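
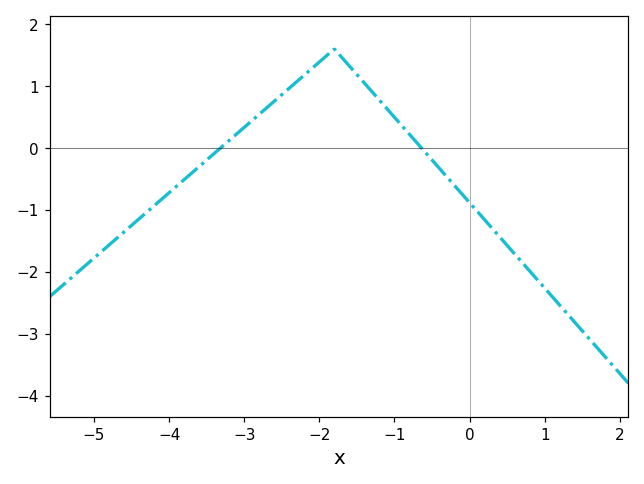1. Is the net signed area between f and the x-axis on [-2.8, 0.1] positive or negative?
positive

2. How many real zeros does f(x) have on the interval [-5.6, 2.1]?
2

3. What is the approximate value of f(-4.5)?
-1.25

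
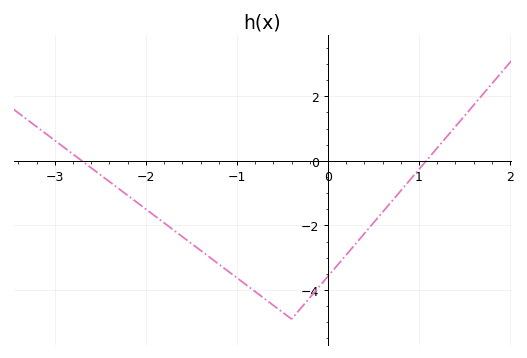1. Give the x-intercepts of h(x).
-2.7, 1.1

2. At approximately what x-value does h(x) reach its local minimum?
-0.4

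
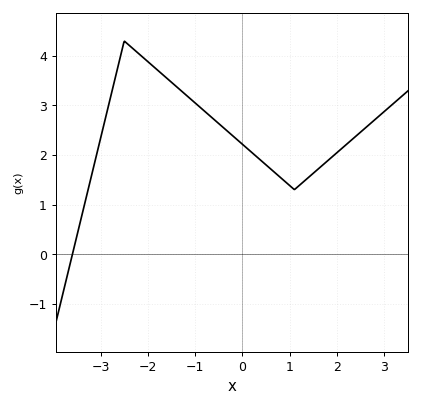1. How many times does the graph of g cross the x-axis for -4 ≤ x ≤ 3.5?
1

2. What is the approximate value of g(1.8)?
1.9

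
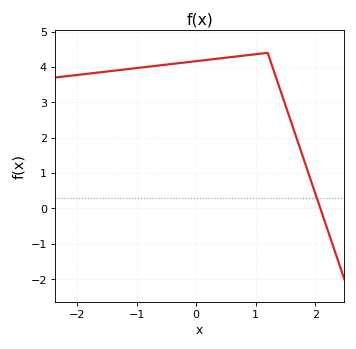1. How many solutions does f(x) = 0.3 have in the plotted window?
1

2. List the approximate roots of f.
2.08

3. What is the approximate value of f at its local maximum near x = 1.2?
4.4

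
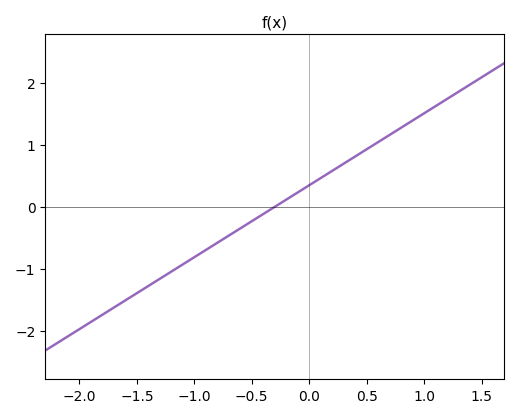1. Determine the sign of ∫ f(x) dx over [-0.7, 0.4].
positive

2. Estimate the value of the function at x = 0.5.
0.9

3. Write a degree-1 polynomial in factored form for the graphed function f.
y = 1.16(x + 0.3)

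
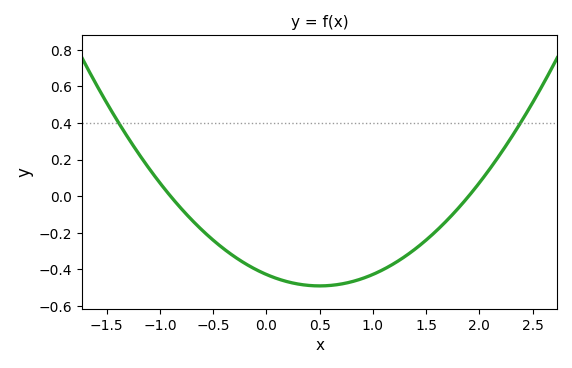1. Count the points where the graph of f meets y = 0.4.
2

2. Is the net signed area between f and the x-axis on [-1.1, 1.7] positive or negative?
negative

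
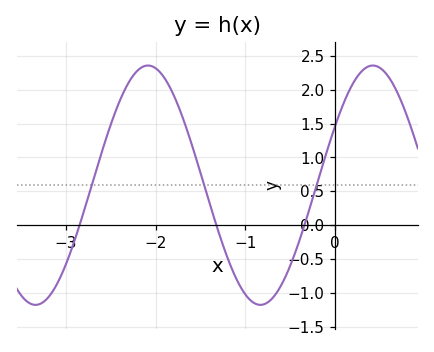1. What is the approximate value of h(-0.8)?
-1.17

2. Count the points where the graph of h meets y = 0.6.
3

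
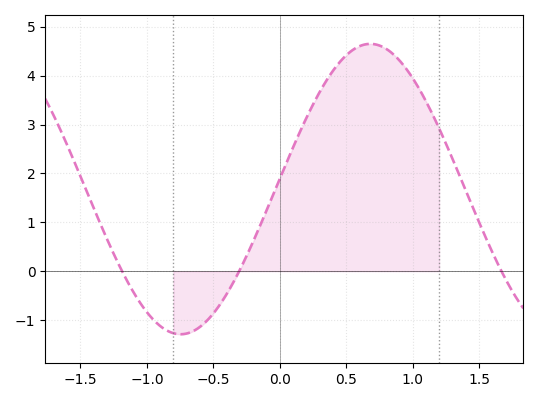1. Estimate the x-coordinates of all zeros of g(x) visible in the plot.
-1.19, -0.305, 1.67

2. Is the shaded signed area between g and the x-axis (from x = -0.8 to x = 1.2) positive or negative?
positive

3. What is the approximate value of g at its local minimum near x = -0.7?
-1.29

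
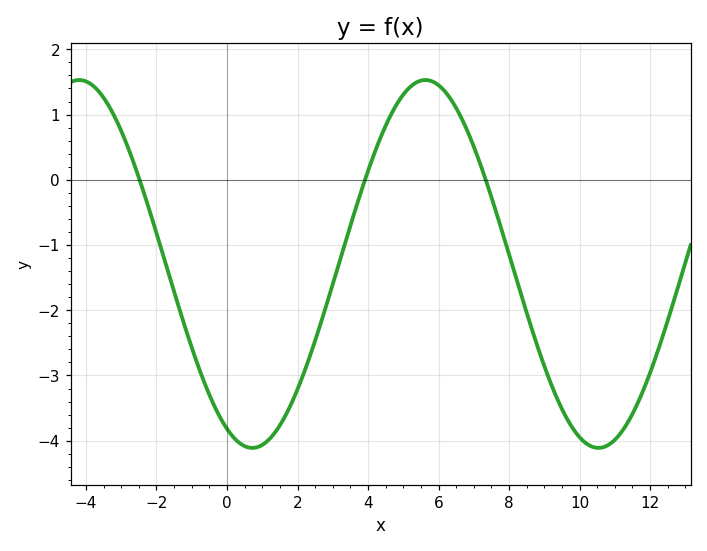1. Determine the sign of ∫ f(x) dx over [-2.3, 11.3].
negative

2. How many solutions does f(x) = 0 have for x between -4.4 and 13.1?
3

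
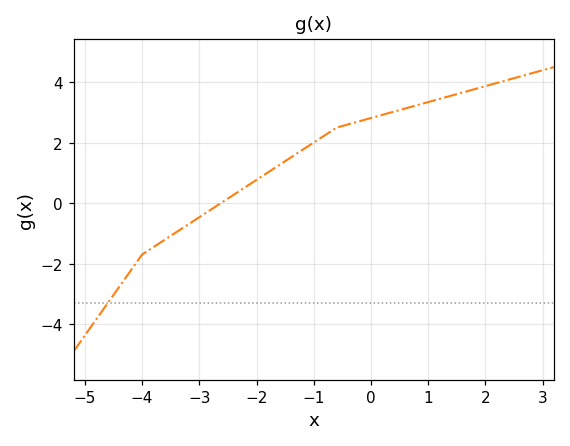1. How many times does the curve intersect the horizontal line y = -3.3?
1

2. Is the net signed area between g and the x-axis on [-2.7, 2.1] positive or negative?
positive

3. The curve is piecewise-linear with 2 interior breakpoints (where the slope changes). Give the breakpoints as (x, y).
(-4, -1.7); (-0.6, 2.5)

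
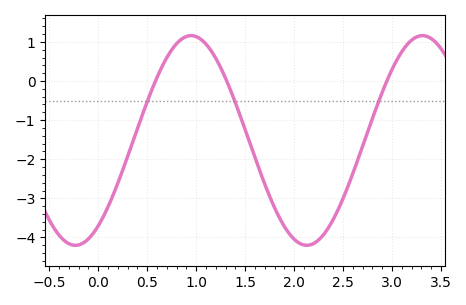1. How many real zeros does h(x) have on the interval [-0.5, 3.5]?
3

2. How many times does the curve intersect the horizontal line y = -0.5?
3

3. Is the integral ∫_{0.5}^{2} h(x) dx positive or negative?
negative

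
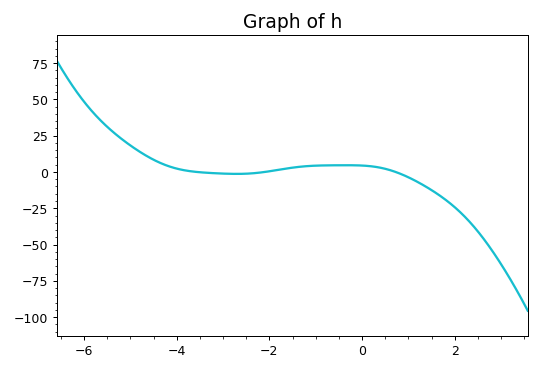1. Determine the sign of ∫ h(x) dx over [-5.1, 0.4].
positive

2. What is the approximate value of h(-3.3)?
0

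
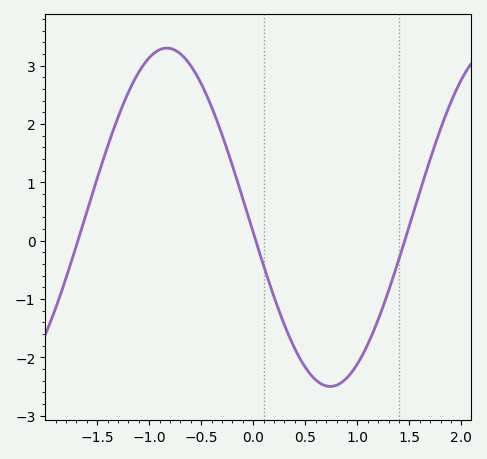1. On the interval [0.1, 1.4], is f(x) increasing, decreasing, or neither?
neither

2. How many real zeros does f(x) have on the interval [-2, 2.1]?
3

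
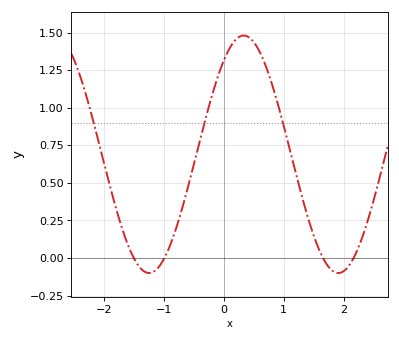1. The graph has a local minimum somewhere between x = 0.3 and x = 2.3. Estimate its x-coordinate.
1.91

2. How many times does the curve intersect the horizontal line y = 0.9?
3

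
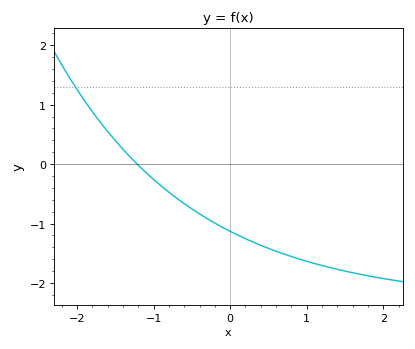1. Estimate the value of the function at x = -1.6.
0.5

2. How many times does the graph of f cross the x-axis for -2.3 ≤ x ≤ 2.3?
1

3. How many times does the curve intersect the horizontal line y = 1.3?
1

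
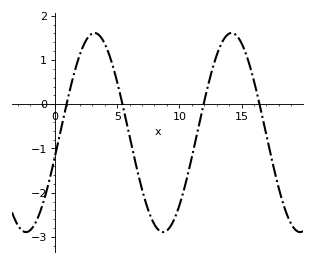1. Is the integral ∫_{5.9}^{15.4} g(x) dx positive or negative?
negative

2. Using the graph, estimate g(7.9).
-2.7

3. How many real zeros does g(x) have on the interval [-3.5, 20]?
4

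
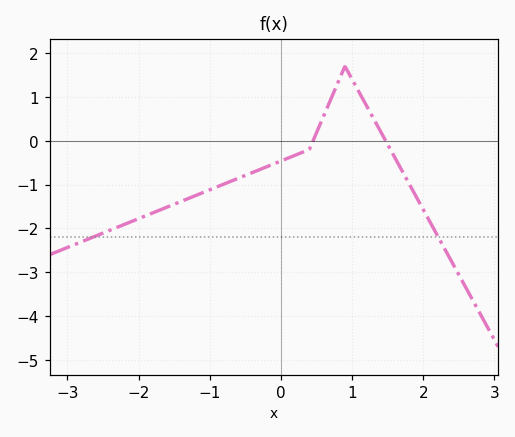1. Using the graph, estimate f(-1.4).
-1.4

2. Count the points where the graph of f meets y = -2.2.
2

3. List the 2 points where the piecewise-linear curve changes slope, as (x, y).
(0.4, -0.2); (0.9, 1.7)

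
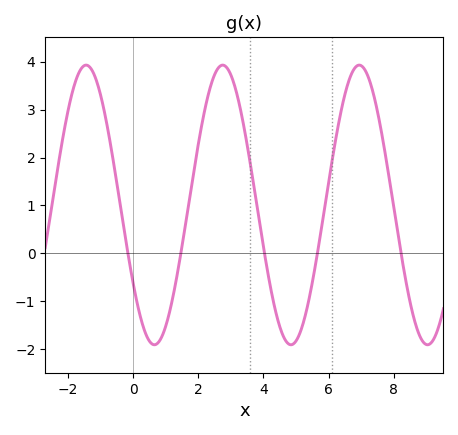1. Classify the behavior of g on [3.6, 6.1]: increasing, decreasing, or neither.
neither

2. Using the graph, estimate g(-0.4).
1.04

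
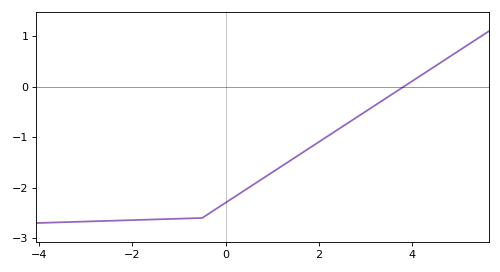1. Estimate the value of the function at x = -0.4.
-2.5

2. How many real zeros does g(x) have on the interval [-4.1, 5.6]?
1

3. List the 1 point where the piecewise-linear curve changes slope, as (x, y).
(-0.5, -2.6)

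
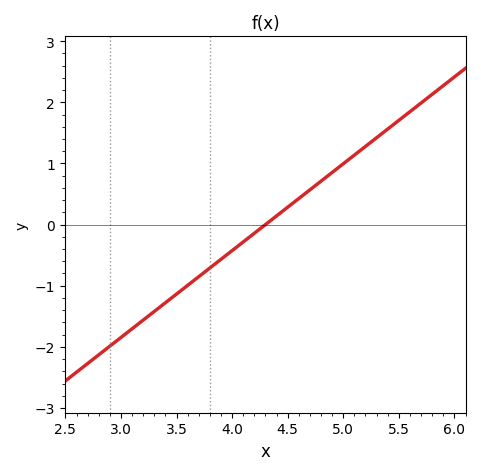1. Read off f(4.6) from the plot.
0.426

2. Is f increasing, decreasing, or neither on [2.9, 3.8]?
increasing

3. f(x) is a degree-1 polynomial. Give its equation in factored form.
y = 1.42(x - 4.3)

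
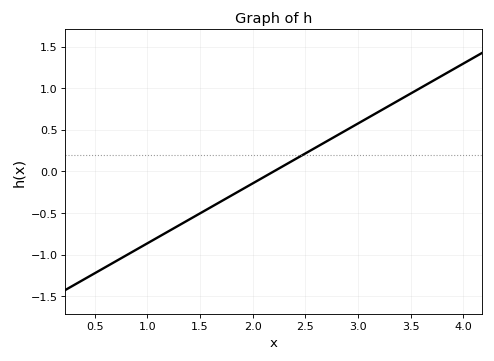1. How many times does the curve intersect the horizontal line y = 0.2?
1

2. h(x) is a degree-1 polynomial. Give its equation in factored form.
y = 0.72(x - 2.2)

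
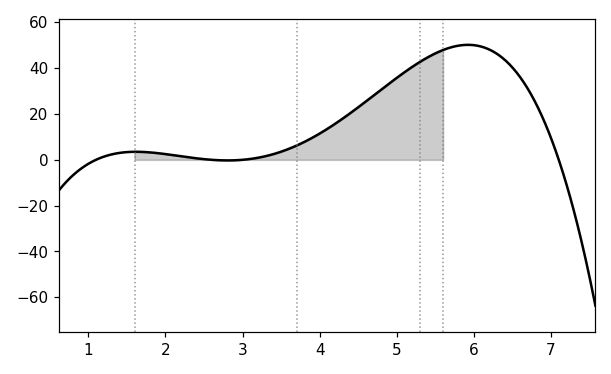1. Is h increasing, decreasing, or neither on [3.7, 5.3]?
increasing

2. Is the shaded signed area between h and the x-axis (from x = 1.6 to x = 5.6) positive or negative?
positive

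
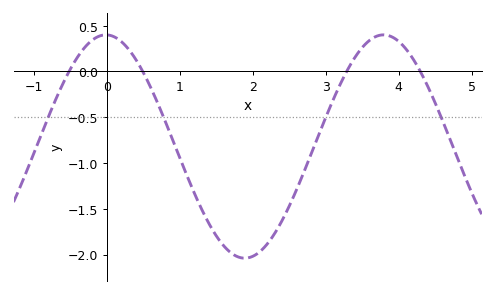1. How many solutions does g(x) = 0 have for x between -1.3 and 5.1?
4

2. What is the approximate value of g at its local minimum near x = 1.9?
-2.05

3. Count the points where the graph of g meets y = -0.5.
4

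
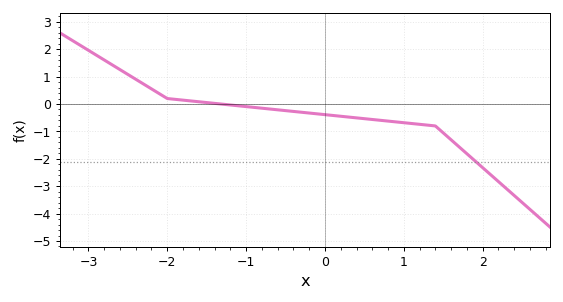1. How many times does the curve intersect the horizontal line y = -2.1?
1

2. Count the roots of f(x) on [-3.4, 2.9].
1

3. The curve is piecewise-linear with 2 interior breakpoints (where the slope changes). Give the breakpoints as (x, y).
(-2, 0.2); (1.4, -0.8)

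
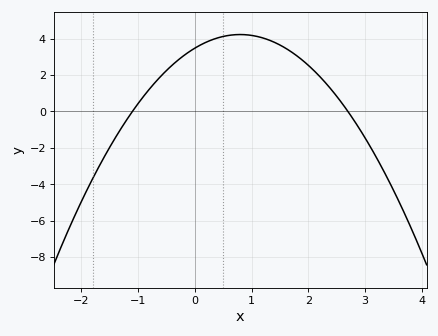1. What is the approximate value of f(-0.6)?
2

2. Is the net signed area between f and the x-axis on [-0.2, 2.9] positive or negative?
positive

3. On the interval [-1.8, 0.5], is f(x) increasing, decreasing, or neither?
increasing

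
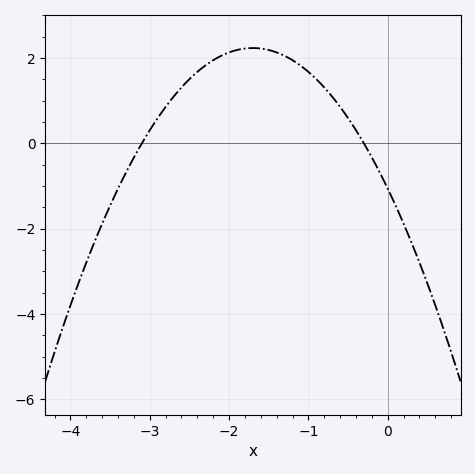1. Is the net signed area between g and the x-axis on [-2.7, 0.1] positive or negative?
positive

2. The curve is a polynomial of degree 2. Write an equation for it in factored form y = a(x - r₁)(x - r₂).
y = -1.14(x + 3.1)(x + 0.3)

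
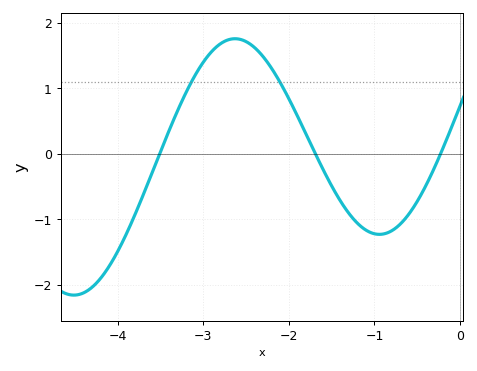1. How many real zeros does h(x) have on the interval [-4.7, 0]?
3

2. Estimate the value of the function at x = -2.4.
1.6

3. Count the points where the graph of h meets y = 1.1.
2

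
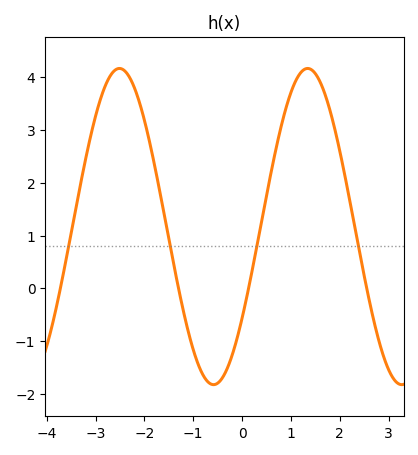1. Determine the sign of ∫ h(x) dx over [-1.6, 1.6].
positive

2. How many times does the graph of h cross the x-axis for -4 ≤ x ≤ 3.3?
4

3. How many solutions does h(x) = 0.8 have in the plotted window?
4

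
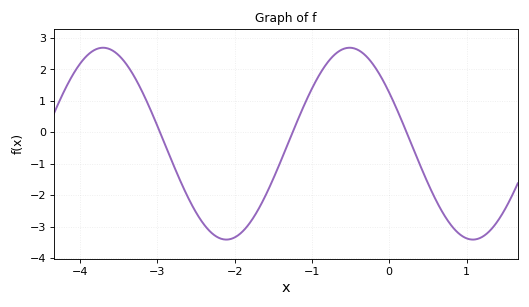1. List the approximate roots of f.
-3, -1.2, 0.2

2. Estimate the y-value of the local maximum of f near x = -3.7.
2.7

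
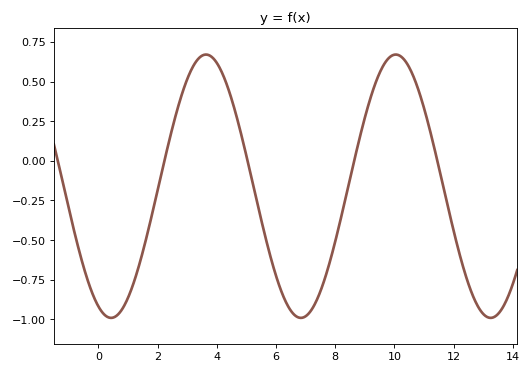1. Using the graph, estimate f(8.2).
-0.36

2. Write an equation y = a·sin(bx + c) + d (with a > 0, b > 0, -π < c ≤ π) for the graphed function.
y = 0.83sin(0.98x - 2) - 0.16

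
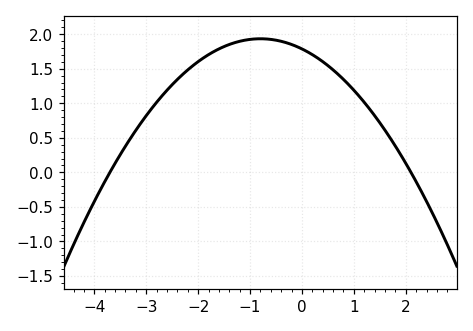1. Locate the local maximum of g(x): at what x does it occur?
-0.8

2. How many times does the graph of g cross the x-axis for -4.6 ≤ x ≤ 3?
2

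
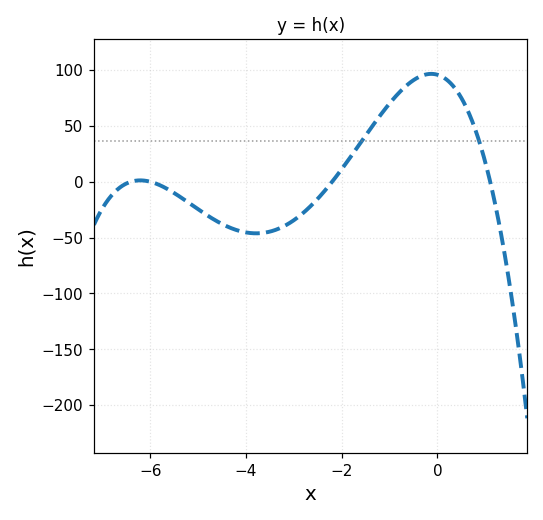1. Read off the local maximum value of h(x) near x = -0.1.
96.5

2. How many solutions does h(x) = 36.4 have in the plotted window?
2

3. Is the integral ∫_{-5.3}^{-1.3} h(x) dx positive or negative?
negative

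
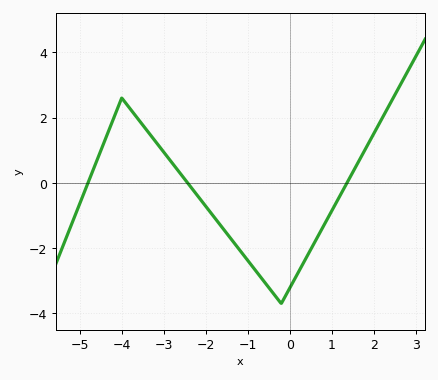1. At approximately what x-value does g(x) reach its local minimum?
-0.2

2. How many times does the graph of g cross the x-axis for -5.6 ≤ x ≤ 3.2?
3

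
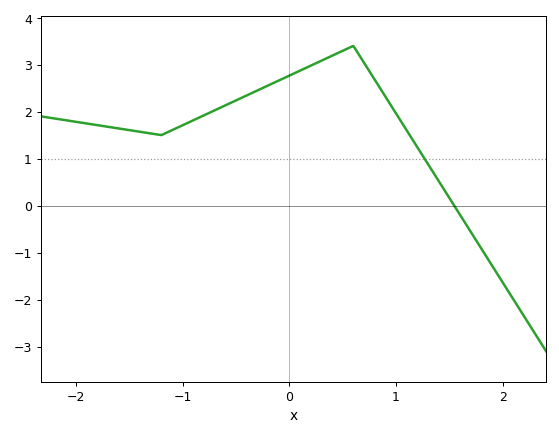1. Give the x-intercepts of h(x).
1.5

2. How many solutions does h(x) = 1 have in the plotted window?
1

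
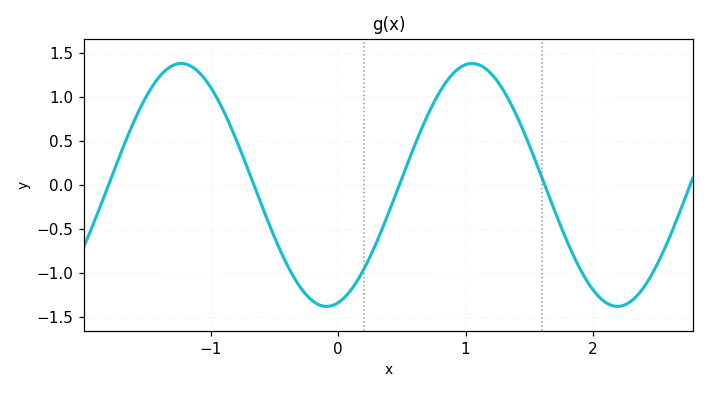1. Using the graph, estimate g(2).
-1.2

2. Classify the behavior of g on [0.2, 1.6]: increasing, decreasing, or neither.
neither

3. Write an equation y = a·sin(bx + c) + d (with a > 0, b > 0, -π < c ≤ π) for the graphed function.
y = 1.38sin(2.8x - 1.3) + 0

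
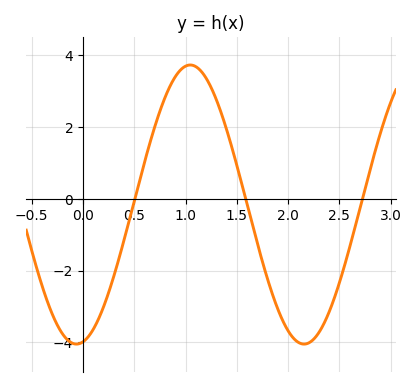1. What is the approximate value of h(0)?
-4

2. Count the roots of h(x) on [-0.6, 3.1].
3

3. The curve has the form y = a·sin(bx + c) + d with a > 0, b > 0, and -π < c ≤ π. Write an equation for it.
y = 3.89sin(2.8x - 1.4) - 0.16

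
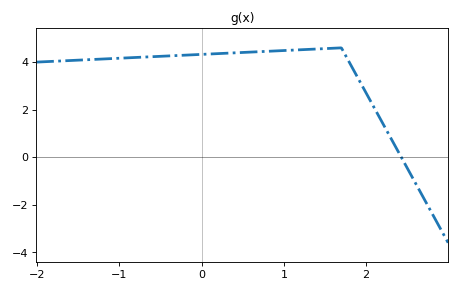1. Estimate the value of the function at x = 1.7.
4.6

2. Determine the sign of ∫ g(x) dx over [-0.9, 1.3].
positive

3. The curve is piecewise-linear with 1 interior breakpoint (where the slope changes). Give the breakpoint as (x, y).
(1.7, 4.6)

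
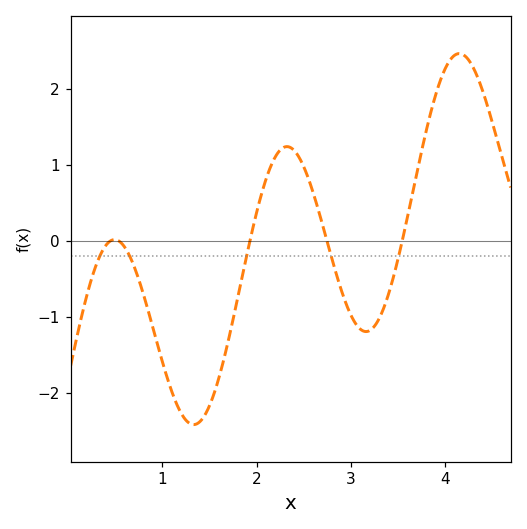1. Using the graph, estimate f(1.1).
-2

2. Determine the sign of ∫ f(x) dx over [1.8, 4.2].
positive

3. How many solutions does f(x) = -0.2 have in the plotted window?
5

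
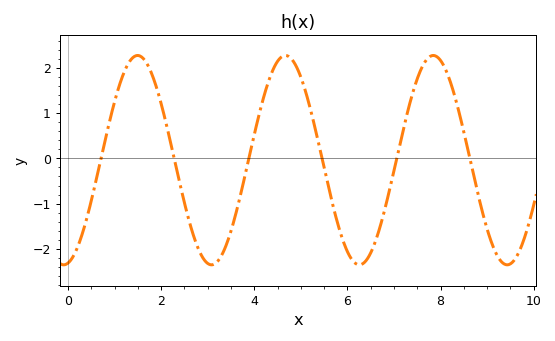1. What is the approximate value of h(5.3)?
0.7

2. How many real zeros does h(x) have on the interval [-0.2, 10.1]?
6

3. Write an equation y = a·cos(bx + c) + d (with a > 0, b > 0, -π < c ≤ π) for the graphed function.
y = 2.31cos(2x - 3) - 0.04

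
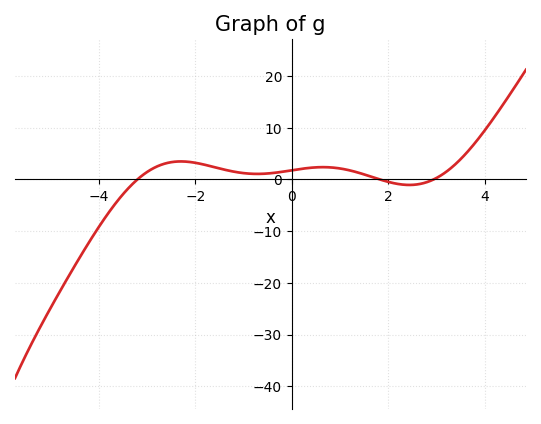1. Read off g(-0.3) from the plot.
1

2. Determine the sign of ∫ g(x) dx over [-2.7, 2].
positive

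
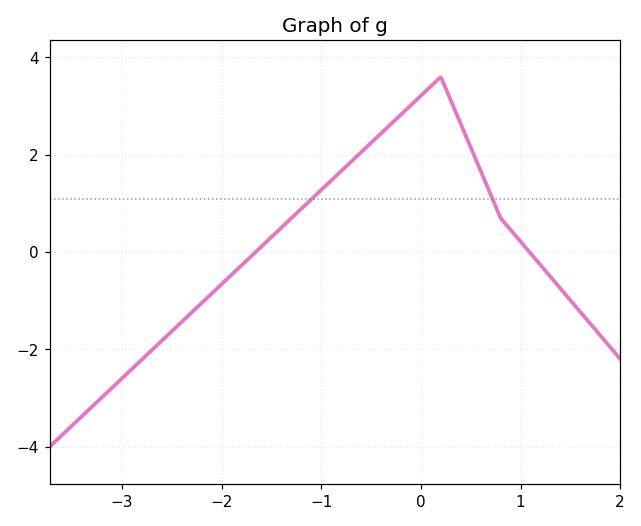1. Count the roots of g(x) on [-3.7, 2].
2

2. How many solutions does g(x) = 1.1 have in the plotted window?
2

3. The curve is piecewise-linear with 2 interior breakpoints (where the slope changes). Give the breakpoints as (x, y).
(0.2, 3.6); (0.8, 0.7)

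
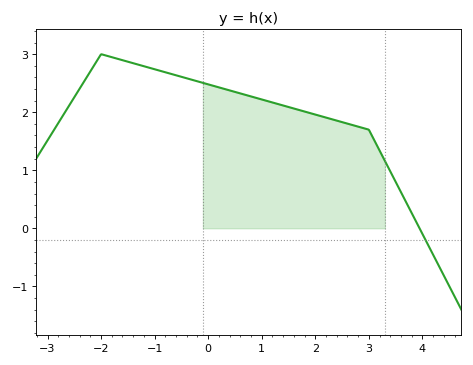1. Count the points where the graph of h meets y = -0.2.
1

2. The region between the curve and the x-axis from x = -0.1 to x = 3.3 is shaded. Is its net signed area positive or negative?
positive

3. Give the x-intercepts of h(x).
3.95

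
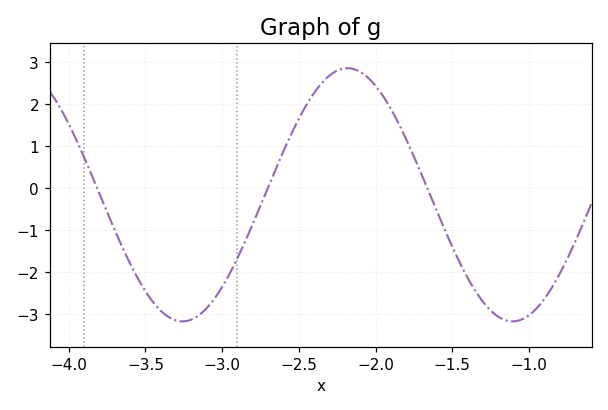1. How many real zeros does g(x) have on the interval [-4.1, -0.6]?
3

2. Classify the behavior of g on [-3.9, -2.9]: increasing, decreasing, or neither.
neither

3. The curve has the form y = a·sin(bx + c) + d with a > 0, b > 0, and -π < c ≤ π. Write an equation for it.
y = 3.01sin(2.92x + 1.66) - 0.16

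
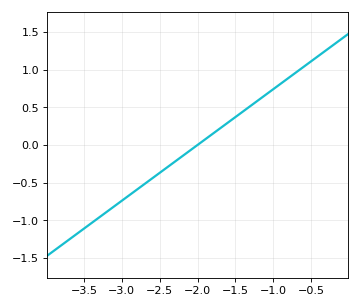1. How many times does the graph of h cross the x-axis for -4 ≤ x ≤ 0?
1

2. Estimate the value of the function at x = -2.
0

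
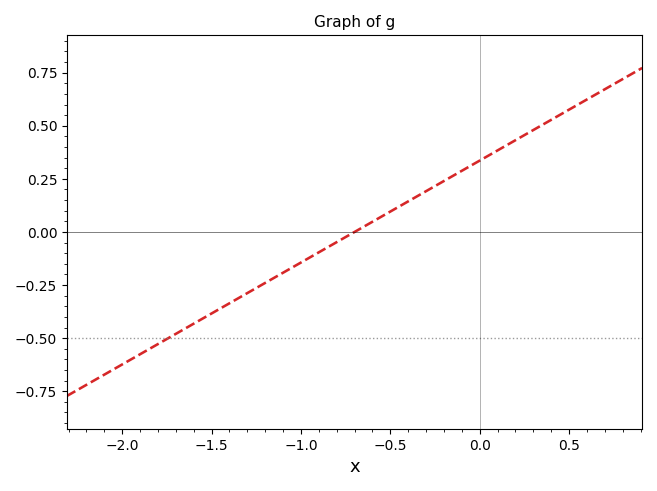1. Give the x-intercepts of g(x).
-0.7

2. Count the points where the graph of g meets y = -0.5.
1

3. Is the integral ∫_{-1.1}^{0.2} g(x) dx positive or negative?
positive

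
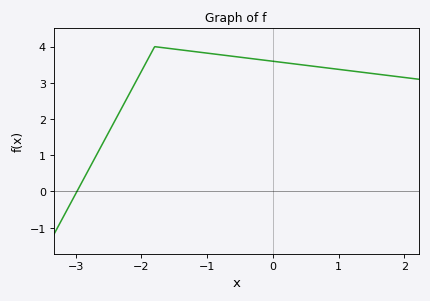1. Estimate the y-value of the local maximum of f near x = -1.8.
4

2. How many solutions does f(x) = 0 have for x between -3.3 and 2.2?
1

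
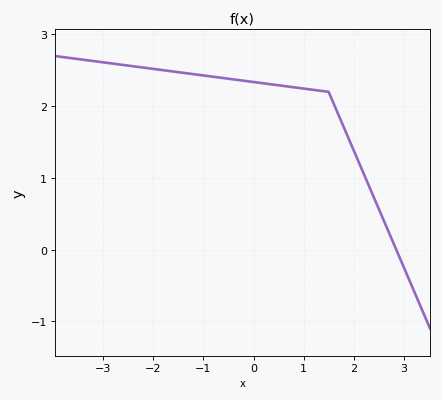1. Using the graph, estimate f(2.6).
0.408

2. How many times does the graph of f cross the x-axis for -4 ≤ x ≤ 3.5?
1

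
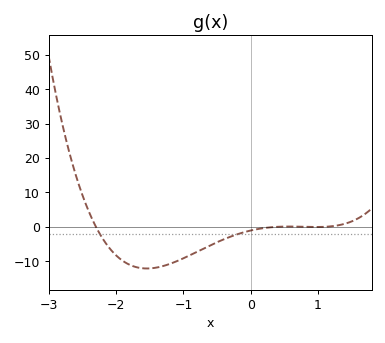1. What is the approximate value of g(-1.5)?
-12.1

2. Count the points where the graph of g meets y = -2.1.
2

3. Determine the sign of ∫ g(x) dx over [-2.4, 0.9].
negative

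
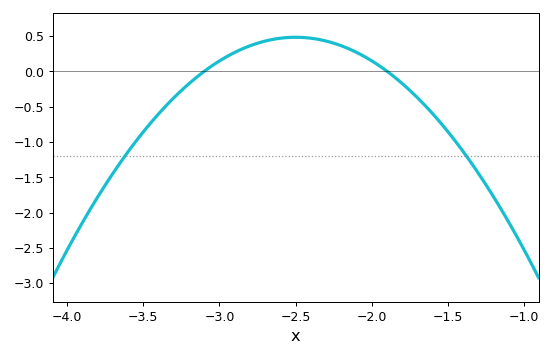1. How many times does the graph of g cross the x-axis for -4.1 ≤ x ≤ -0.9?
2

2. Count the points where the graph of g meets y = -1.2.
2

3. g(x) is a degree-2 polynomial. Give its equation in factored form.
y = -1.34(x + 3.1)(x + 1.9)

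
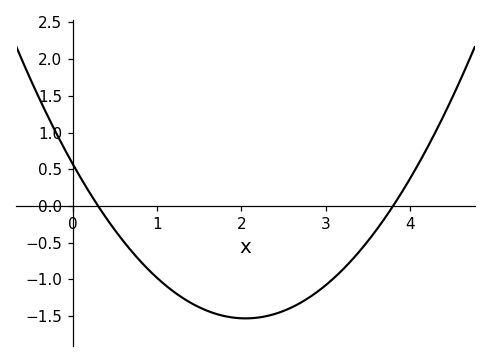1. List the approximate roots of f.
0.3, 3.8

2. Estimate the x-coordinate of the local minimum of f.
2.05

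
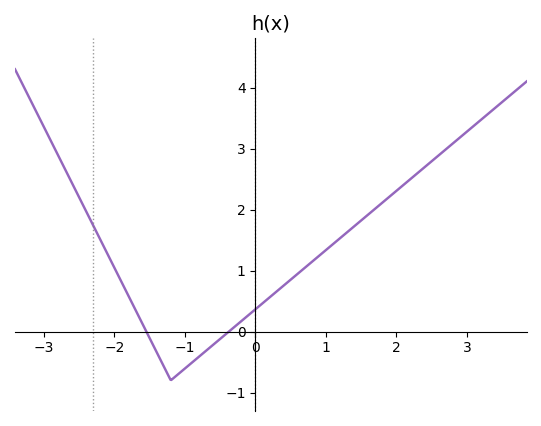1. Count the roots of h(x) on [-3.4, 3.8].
2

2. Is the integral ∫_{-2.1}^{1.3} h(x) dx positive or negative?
positive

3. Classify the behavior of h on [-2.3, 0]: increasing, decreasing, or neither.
neither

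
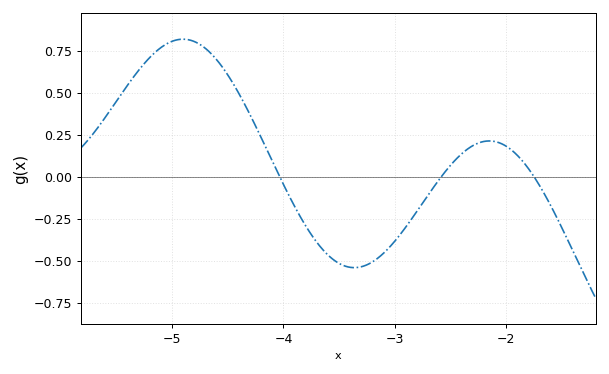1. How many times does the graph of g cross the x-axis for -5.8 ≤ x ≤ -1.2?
3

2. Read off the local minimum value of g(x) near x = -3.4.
-0.54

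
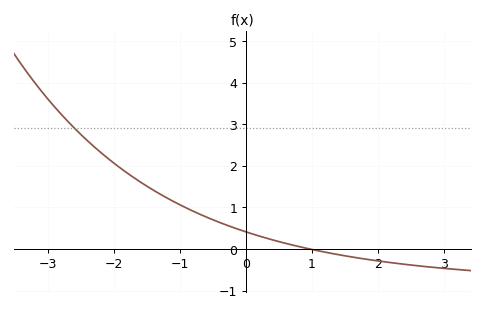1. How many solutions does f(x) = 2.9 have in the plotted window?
1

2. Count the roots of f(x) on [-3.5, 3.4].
1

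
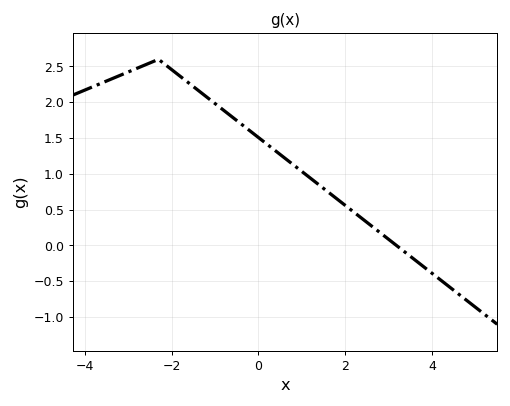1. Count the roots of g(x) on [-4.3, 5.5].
1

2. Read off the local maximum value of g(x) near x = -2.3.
2.6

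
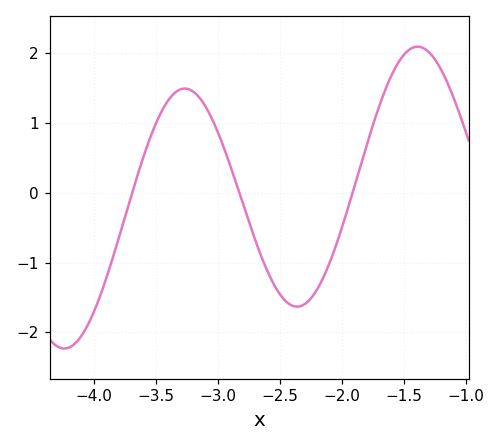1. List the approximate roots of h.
-3.69, -2.83, -1.91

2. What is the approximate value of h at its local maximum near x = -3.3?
1.49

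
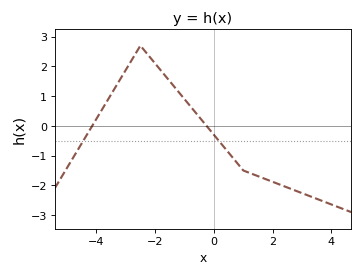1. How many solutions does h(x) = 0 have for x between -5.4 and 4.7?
2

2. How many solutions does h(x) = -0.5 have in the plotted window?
2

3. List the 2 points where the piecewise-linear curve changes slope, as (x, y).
(-2.5, 2.7); (1, -1.5)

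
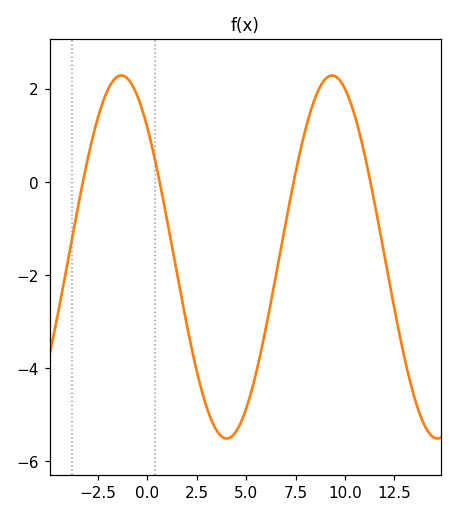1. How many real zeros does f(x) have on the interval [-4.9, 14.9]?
4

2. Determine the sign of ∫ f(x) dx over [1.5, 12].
negative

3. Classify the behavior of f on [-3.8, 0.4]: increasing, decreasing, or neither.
neither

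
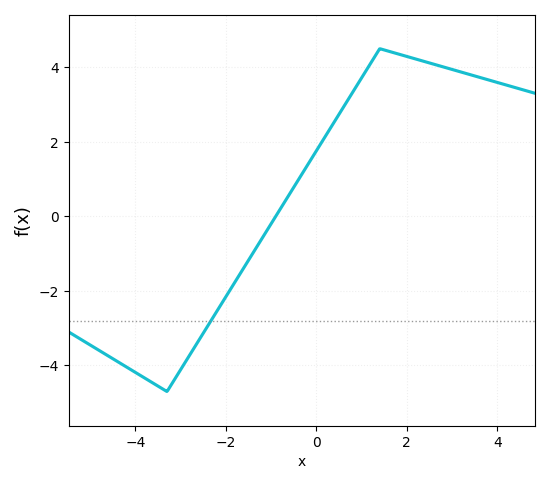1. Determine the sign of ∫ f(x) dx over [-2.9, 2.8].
positive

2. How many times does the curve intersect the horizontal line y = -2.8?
1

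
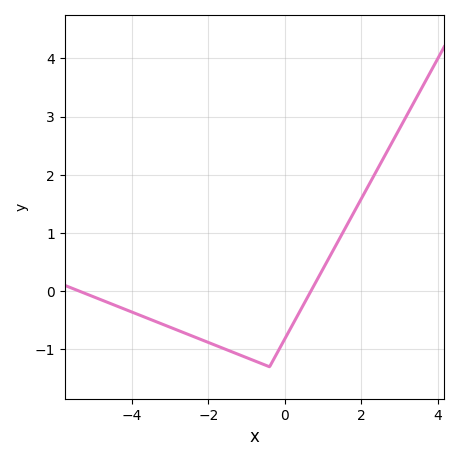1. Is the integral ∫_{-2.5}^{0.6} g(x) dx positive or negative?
negative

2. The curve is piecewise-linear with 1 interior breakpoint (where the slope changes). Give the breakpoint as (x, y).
(-0.4, -1.3)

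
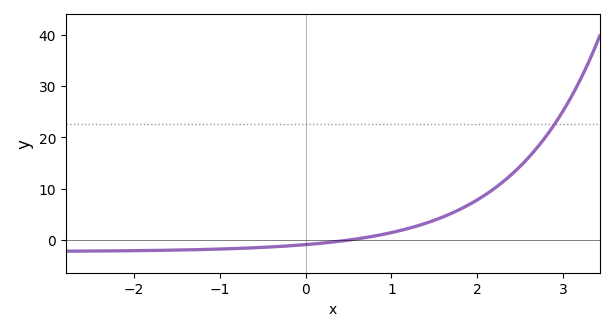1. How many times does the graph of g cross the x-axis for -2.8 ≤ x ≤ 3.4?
1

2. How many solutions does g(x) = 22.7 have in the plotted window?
1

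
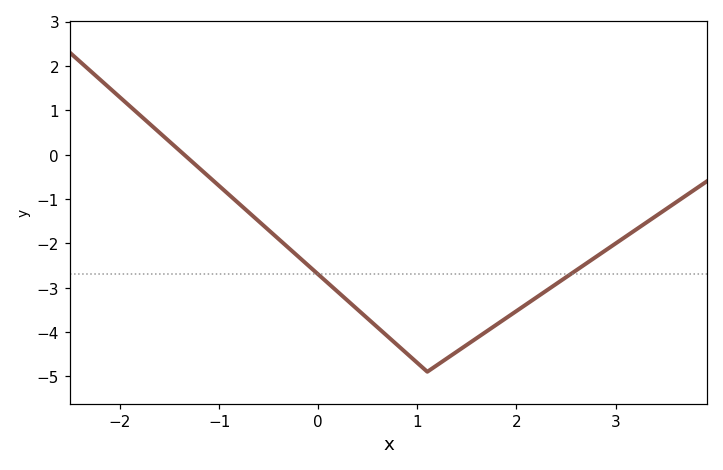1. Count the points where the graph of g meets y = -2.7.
2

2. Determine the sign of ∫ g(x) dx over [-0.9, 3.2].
negative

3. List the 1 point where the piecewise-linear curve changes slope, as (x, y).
(1.1, -4.9)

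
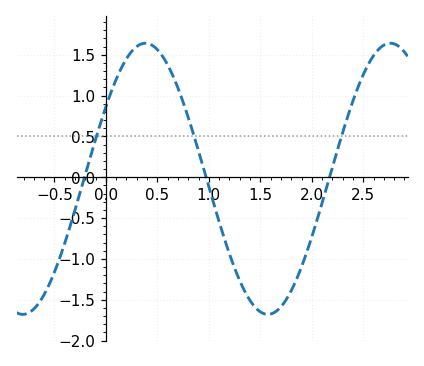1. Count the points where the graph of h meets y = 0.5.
3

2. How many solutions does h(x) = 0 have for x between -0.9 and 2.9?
3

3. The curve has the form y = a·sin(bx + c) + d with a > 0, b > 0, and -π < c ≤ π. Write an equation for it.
y = 1.66sin(2.6x + 0.56) - 0.02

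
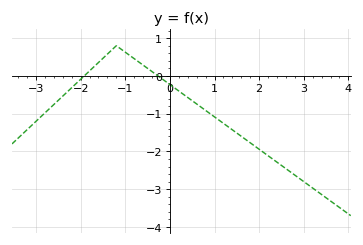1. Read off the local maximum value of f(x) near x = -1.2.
0.8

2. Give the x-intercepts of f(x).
-1.92, -0.266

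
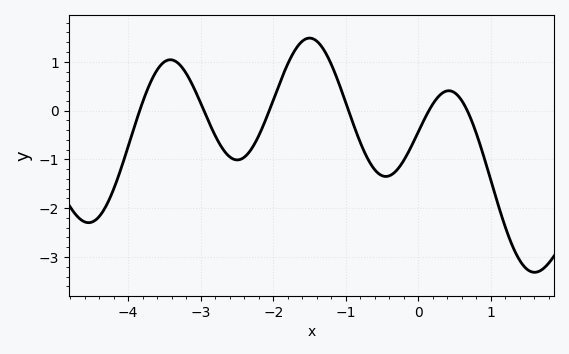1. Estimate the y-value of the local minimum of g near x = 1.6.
-3.3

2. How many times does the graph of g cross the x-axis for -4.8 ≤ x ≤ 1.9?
6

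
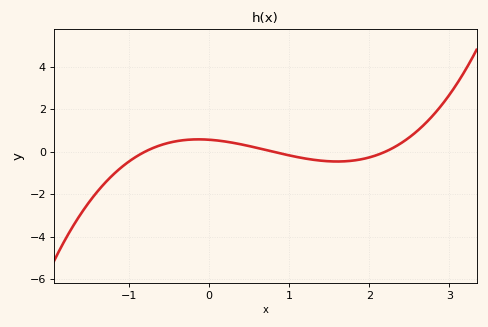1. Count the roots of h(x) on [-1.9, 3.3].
3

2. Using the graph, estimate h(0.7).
0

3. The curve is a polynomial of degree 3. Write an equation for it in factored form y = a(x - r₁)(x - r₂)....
y = 0.4(x + 0.8)(x - 0.8)(x - 2.2)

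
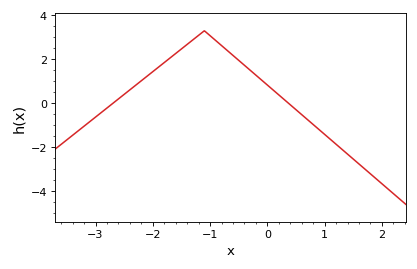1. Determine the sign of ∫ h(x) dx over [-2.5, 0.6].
positive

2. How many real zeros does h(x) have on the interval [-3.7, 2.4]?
2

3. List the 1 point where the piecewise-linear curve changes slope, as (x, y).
(-1.1, 3.3)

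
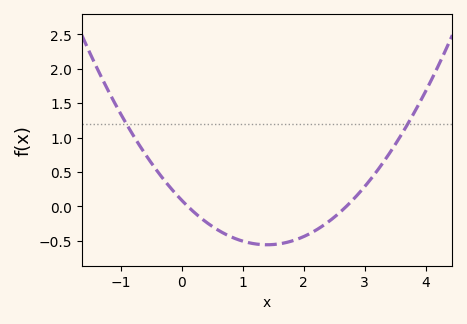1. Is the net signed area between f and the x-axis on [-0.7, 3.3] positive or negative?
negative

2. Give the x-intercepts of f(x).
0.1, 2.7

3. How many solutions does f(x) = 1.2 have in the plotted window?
2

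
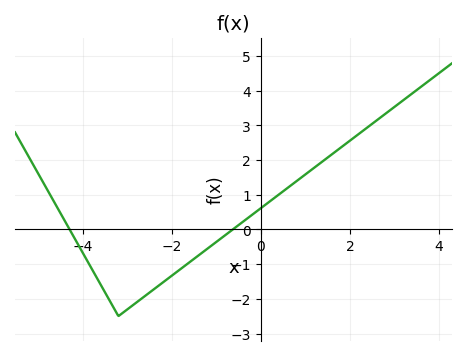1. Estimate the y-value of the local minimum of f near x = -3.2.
-2.5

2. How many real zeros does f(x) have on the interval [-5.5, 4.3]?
2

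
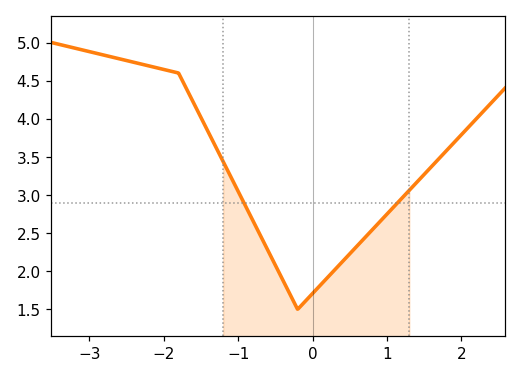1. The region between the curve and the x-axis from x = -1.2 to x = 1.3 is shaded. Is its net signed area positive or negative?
positive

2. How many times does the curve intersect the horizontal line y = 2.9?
2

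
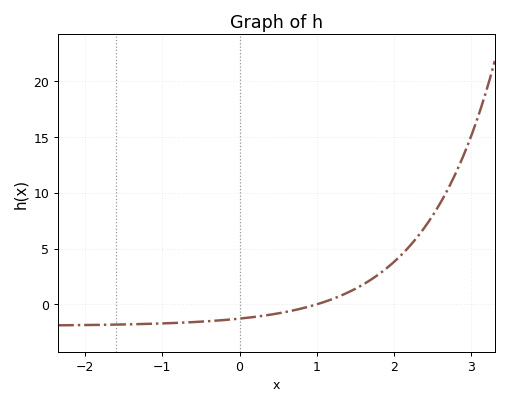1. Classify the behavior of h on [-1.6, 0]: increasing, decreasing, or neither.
increasing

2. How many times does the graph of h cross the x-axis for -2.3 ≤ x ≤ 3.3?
1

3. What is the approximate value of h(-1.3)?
-2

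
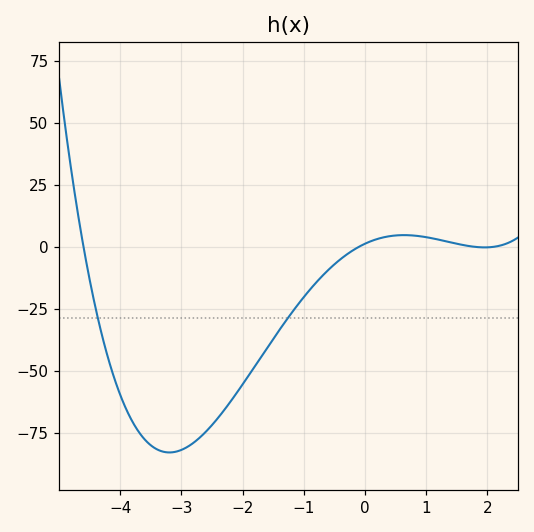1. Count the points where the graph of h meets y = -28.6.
2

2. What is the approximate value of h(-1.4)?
-34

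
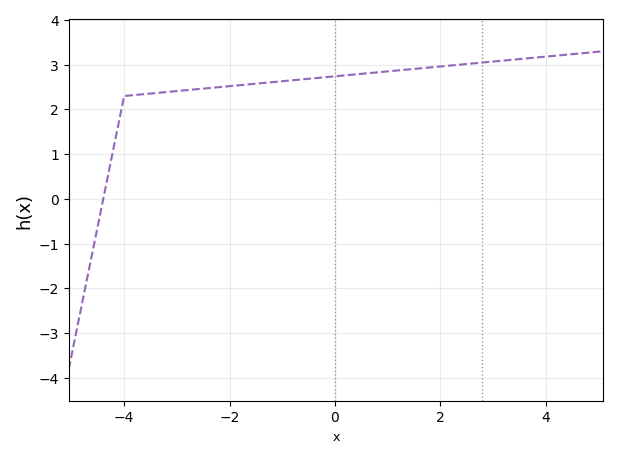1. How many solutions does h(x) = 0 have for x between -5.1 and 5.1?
1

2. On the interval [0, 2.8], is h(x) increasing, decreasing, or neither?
increasing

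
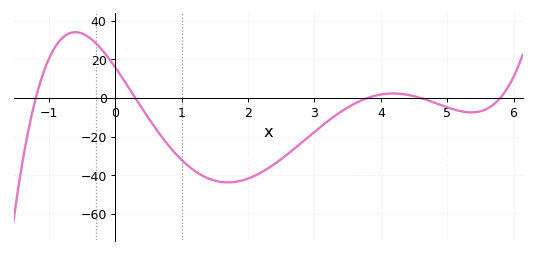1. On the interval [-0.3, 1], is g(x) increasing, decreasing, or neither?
decreasing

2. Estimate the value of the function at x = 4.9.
-3.58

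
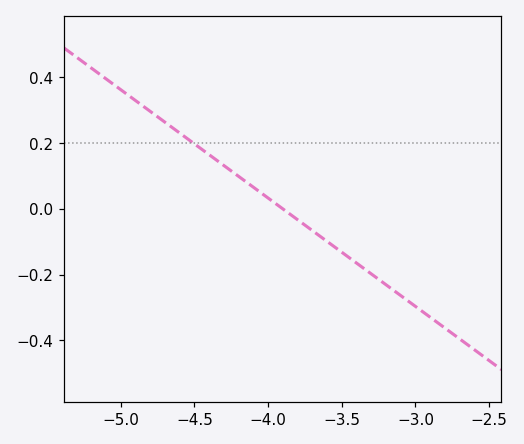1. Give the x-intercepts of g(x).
-3.9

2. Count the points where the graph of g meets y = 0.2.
1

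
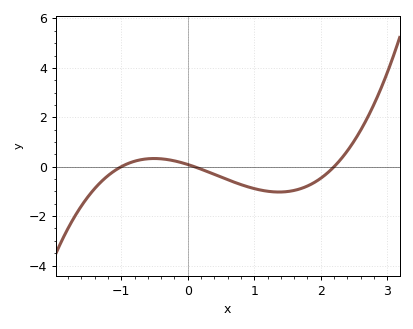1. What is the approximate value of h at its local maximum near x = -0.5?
0.4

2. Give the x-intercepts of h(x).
-1, 0.1, 2.2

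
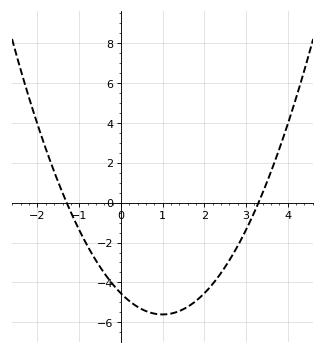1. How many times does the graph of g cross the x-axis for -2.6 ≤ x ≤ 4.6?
2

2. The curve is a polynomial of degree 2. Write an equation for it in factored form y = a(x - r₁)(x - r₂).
y = 1.06(x + 1.3)(x - 3.3)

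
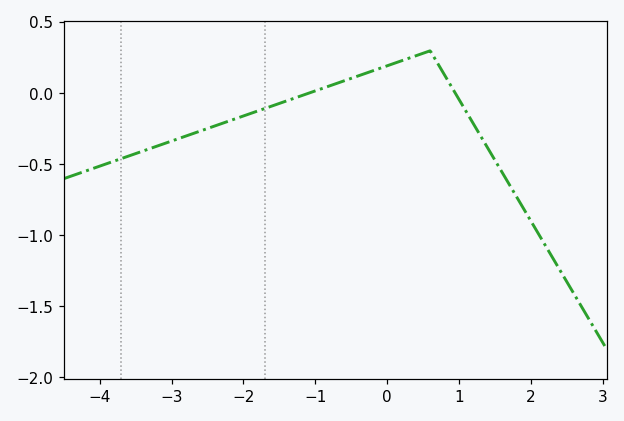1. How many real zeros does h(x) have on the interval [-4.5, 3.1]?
2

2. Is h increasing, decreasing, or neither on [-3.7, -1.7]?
increasing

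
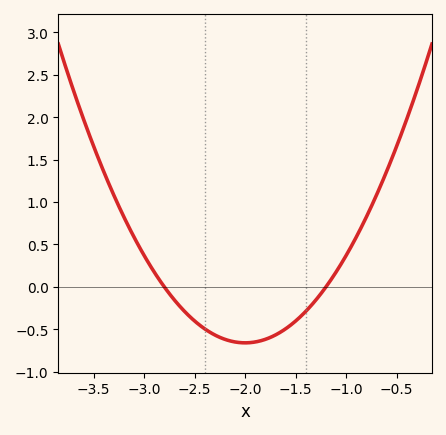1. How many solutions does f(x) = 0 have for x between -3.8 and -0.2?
2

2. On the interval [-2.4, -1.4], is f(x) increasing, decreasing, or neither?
neither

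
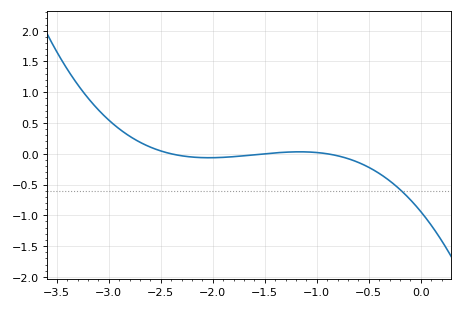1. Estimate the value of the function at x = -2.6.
0.1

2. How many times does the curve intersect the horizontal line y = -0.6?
1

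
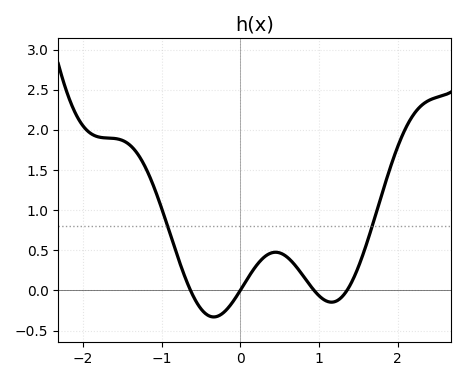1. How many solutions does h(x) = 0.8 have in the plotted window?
2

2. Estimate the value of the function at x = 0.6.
0.412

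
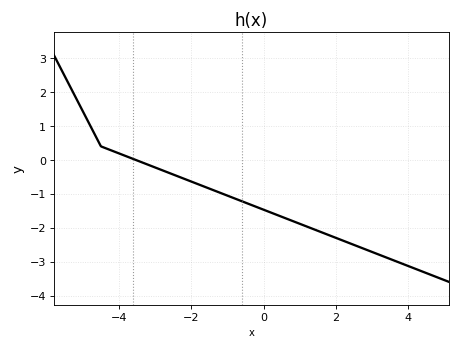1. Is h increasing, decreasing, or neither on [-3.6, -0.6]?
decreasing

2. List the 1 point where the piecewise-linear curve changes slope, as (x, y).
(-4.5, 0.4)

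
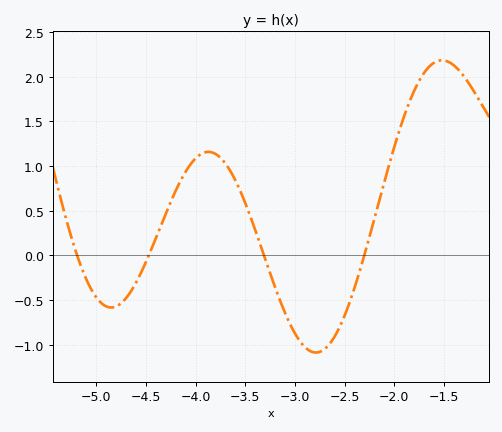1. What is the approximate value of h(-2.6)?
-0.908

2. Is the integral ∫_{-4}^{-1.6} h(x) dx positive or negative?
positive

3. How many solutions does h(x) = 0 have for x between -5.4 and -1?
4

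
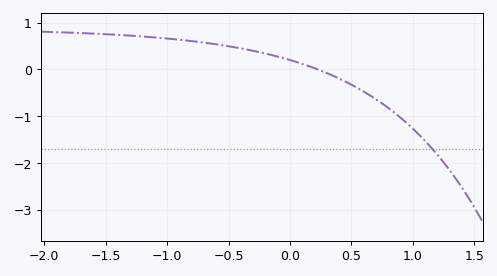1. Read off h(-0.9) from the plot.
0.6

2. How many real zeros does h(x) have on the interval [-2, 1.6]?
1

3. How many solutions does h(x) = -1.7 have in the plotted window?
1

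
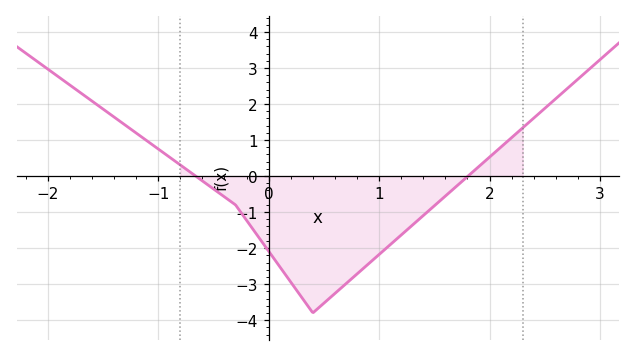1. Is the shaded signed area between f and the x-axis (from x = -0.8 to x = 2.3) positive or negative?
negative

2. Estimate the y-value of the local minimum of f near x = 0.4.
-3.8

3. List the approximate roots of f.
-0.661, 1.81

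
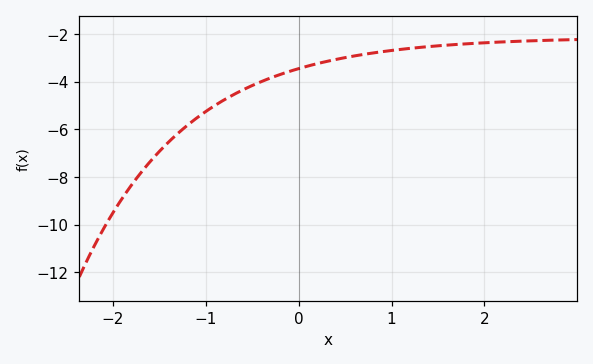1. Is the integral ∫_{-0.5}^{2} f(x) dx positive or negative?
negative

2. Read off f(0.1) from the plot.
-3.4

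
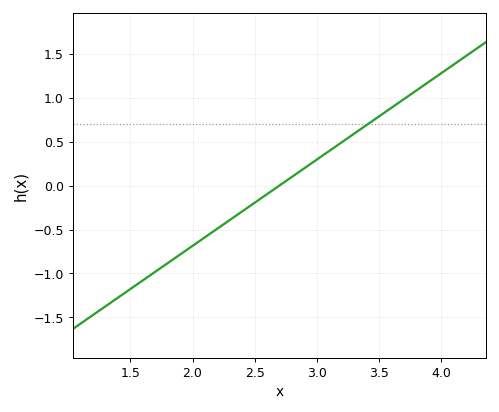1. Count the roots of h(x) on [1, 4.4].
1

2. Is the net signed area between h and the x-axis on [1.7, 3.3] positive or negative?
negative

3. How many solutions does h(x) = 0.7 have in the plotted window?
1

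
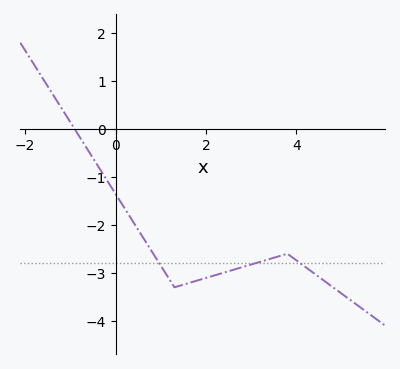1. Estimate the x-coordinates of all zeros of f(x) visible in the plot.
-1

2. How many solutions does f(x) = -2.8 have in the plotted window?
3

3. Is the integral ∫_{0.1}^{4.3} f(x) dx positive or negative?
negative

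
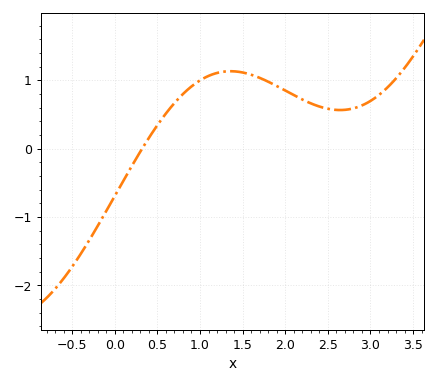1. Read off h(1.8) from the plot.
0.979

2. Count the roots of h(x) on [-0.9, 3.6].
1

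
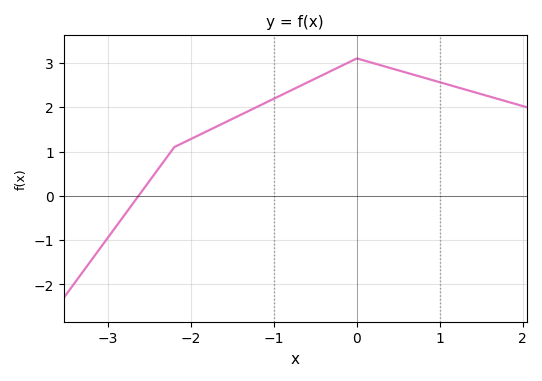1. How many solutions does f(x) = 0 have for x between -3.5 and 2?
1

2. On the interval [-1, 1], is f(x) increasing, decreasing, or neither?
neither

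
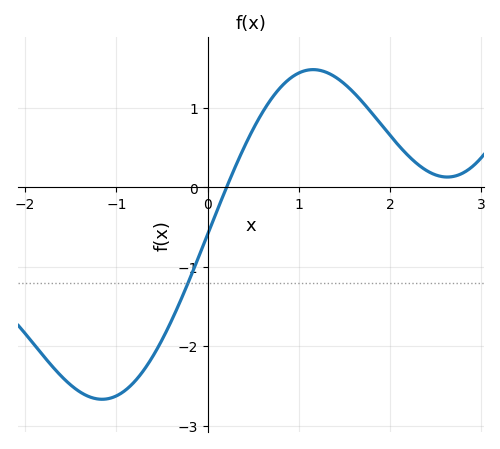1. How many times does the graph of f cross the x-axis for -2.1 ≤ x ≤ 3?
1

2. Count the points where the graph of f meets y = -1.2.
1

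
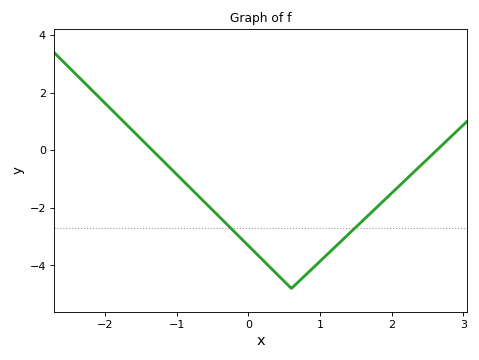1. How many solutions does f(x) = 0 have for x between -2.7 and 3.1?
2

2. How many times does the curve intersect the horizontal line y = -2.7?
2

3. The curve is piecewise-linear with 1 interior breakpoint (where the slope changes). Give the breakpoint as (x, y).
(0.6, -4.8)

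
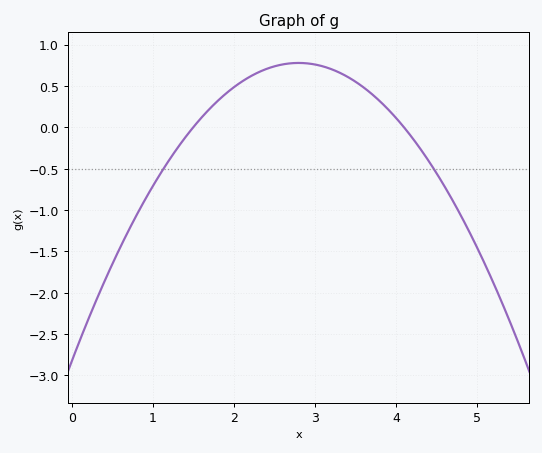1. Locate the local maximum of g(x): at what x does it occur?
2.8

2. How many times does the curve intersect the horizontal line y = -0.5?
2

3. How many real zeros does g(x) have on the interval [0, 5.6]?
2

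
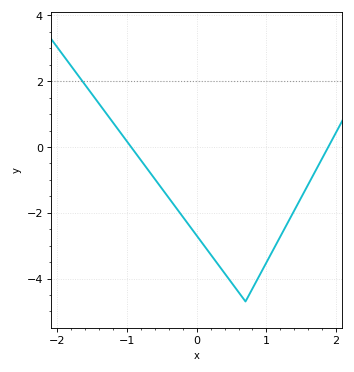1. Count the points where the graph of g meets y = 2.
1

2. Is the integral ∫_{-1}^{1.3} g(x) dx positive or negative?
negative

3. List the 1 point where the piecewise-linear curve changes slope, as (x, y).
(0.7, -4.7)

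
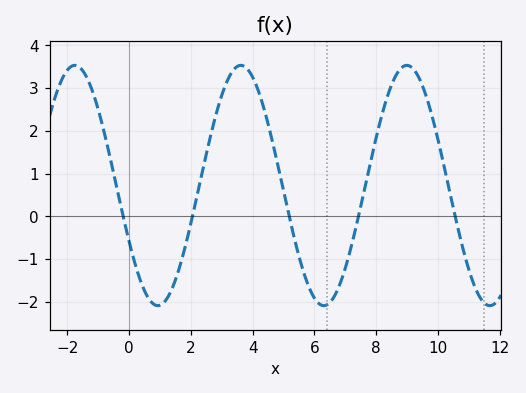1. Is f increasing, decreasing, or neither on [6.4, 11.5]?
neither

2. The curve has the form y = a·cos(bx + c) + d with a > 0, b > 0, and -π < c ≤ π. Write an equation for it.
y = 2.81cos(1.2x + 2) + 0.72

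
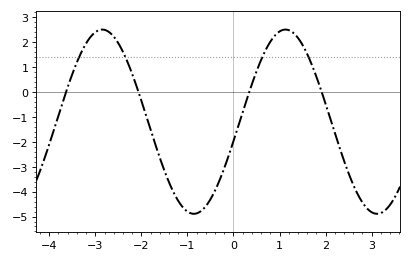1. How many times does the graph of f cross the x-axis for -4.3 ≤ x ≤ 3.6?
4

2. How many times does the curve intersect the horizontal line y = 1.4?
4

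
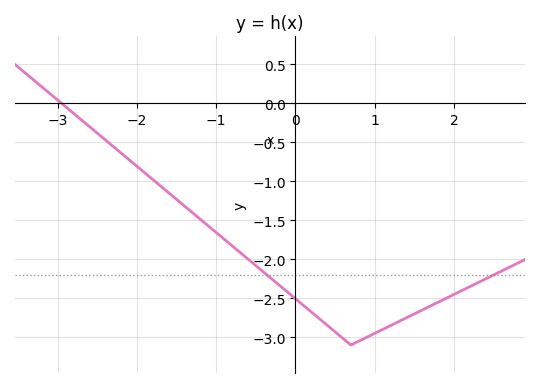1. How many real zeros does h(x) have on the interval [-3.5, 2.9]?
1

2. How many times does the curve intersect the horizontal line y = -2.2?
2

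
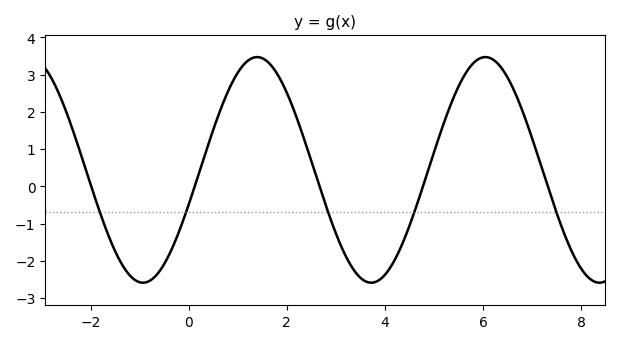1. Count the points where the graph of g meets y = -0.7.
5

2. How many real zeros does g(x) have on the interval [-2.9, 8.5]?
5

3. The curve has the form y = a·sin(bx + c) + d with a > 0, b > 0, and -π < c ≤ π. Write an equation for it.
y = 3.03sin(1.4x - 0.31) + 0.44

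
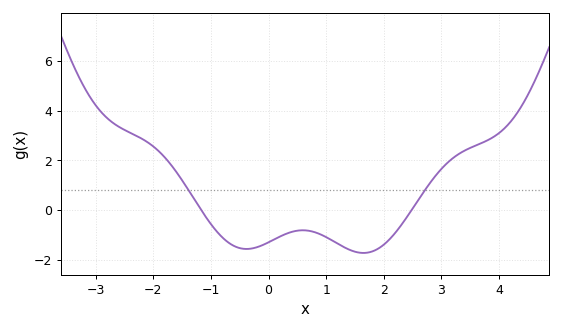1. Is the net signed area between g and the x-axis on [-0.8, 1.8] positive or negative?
negative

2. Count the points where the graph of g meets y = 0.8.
2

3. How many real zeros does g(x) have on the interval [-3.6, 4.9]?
2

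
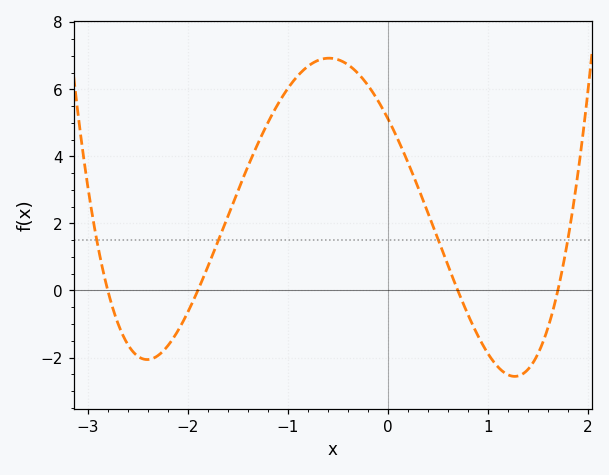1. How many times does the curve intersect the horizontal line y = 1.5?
4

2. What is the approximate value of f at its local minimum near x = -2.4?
-2.06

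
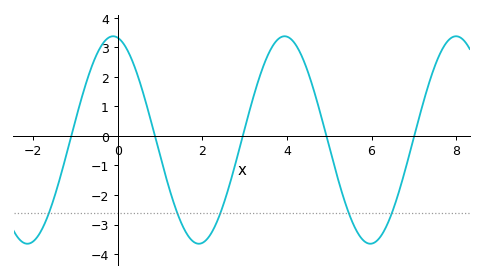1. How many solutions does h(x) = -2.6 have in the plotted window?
5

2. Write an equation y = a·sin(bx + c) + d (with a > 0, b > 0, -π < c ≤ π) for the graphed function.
y = 3.51sin(1.6x + 1.7) - 0.14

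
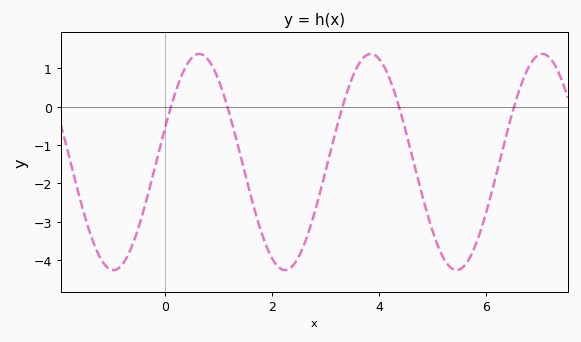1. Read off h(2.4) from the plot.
-4.12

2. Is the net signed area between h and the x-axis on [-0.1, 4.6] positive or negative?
negative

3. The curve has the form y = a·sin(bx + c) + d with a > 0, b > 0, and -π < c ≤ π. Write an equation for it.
y = 2.82sin(1.96x + 0.322) - 1.44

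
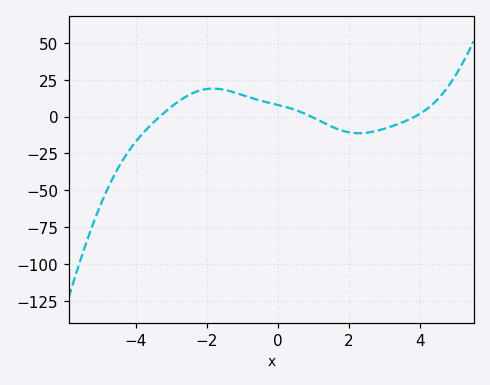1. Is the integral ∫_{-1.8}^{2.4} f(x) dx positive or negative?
positive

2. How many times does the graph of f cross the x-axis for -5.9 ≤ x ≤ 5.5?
3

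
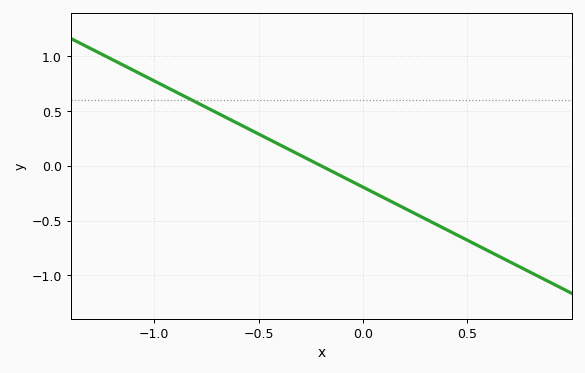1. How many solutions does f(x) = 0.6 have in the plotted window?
1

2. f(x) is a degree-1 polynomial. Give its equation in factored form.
y = -0.97(x + 0.2)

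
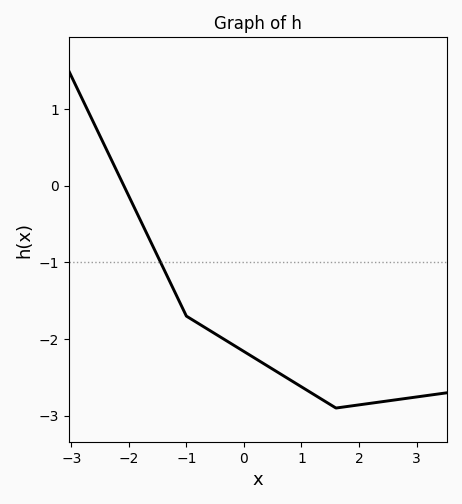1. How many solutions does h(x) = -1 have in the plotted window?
1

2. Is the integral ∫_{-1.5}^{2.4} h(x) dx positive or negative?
negative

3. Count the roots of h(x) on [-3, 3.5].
1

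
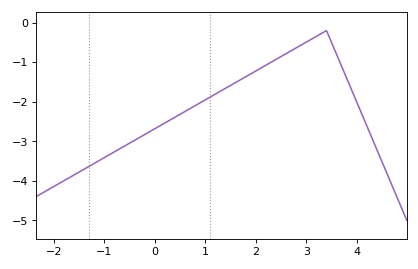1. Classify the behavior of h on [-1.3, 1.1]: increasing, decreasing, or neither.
increasing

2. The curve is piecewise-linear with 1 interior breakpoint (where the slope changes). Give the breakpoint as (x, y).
(3.4, -0.2)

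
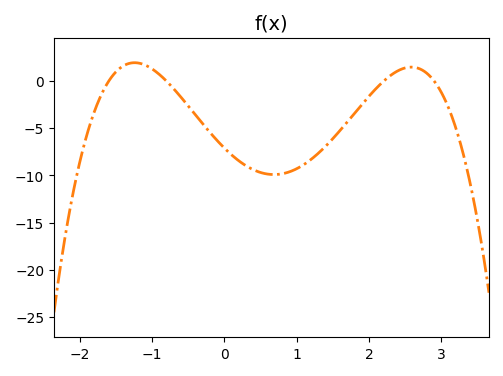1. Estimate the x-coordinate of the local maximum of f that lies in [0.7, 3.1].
2.6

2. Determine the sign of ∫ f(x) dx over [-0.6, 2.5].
negative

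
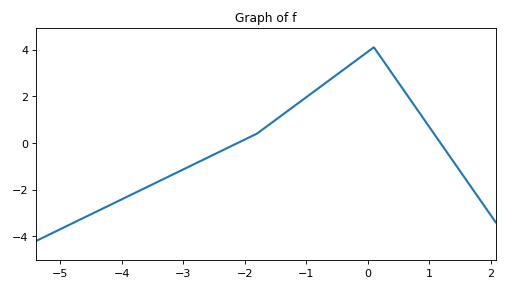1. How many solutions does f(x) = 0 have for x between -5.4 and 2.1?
2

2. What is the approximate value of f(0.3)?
3.4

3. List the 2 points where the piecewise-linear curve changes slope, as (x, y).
(-1.8, 0.4); (0.1, 4.1)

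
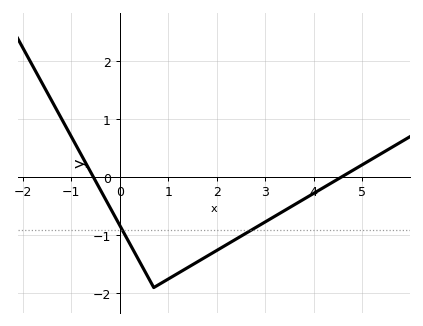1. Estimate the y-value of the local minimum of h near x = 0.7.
-1.9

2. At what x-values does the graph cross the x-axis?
-0.54, 4.56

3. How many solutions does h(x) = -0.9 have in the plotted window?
2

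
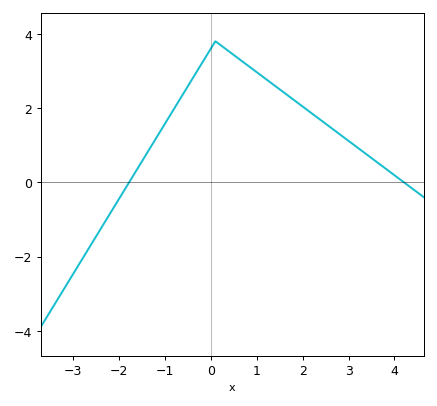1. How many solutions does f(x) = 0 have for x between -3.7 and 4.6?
2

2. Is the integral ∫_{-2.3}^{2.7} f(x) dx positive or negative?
positive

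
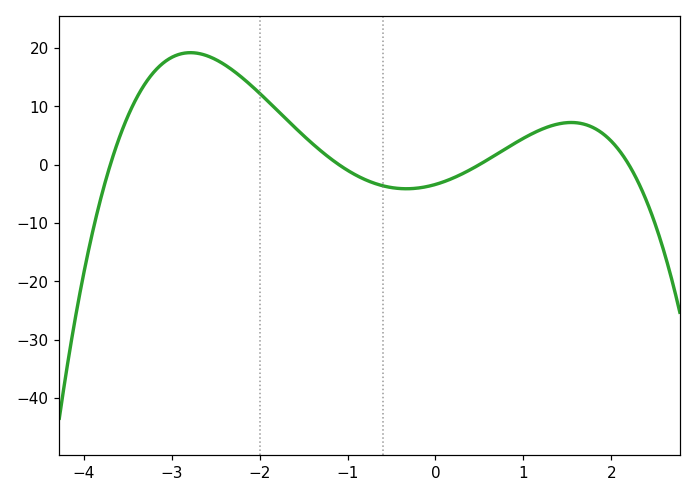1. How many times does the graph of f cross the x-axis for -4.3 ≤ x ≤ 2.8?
4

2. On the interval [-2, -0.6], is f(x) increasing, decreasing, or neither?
decreasing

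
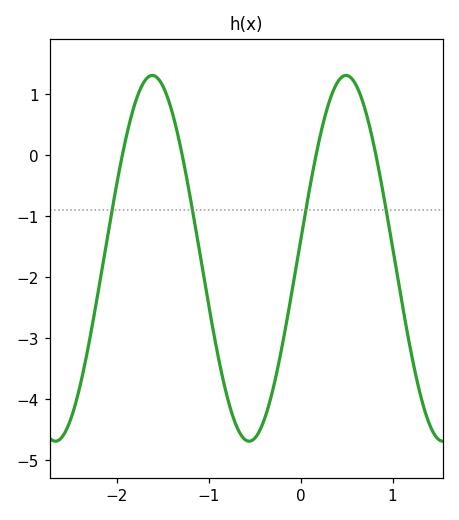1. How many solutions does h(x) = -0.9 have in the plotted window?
4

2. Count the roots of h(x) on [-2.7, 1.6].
4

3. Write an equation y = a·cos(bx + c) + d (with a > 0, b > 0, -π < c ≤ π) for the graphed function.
y = 3cos(3x - 1.5) - 1.69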